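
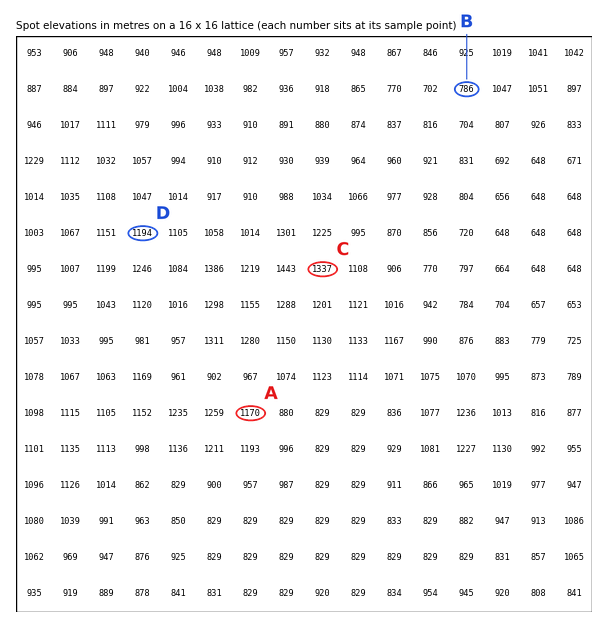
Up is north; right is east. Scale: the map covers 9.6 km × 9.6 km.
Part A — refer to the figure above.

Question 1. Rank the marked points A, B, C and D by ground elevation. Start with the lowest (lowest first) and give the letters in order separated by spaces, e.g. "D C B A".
B A D C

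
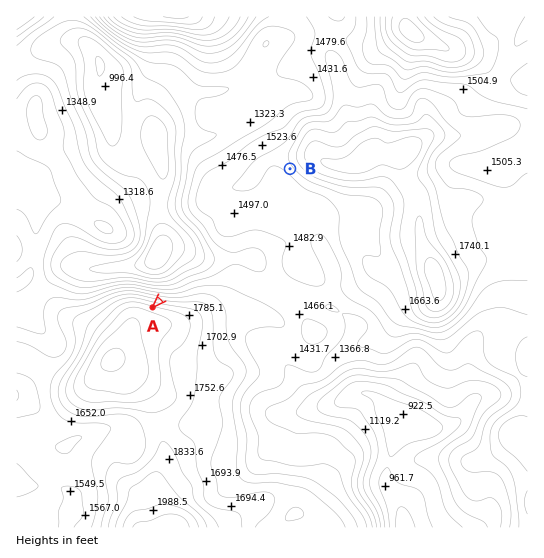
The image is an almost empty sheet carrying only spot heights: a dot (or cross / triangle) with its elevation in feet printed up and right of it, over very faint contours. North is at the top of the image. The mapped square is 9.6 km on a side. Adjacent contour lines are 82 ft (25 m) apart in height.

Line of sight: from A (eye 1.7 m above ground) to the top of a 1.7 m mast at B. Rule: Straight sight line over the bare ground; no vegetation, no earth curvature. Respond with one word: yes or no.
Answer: yes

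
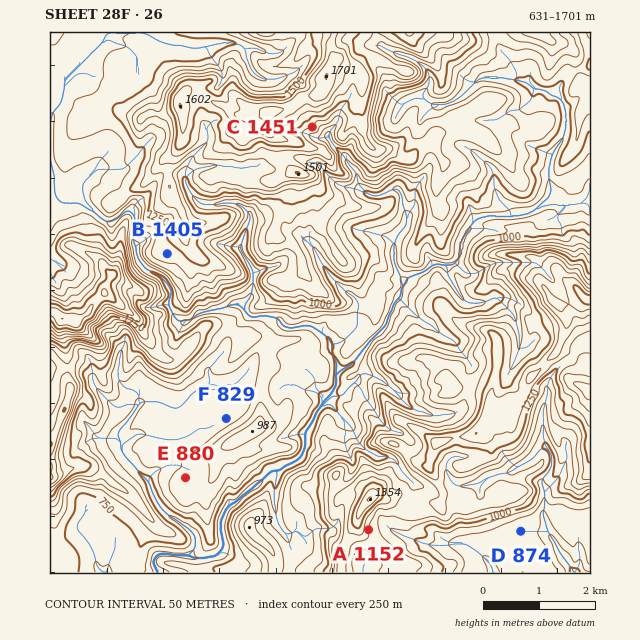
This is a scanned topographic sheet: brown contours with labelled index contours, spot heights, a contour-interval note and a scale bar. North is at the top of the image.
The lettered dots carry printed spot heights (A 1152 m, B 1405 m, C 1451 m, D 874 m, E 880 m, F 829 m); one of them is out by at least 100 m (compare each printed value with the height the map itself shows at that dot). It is B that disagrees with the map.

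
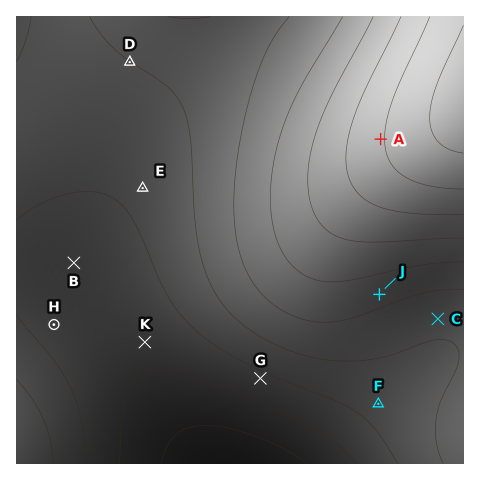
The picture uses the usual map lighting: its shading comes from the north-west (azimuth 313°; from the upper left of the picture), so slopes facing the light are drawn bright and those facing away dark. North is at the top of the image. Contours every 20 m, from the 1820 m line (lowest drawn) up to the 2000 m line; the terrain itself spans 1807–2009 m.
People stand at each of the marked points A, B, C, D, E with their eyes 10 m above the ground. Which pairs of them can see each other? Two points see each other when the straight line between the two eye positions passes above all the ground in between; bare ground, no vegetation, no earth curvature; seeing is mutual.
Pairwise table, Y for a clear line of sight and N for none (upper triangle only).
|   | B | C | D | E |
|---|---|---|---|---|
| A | Y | N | Y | Y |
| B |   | N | Y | Y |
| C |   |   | N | N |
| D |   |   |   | Y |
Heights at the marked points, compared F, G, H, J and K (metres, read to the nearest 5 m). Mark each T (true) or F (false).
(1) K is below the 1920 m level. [T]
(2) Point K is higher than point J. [F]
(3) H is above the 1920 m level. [F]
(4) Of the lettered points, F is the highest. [F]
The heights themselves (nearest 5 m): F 1870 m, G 1855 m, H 1855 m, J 1910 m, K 1845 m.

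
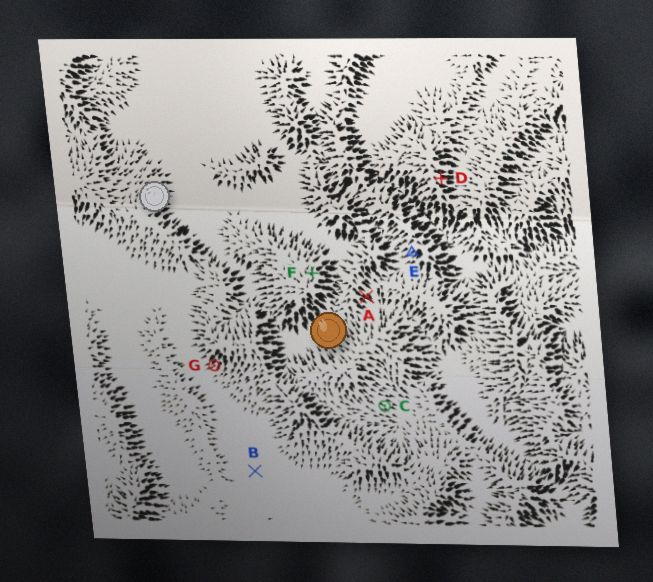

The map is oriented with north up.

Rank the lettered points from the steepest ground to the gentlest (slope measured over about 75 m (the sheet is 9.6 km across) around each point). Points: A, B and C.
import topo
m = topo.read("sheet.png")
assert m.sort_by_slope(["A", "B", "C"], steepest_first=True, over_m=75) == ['A', 'C', 'B']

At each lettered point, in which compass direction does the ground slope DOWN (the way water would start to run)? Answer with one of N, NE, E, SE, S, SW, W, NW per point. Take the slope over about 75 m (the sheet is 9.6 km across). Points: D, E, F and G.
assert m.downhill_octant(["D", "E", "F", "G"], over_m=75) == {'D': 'E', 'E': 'SW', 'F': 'NE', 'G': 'SW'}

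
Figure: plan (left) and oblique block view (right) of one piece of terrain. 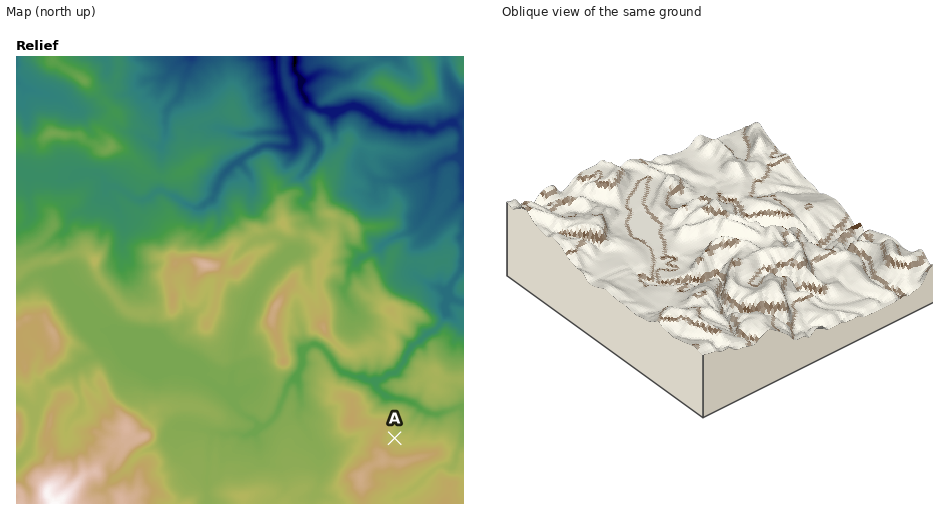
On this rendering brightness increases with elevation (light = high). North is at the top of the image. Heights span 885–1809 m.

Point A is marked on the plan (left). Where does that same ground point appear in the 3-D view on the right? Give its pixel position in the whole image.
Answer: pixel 707 319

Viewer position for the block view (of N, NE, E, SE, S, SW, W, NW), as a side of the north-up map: SE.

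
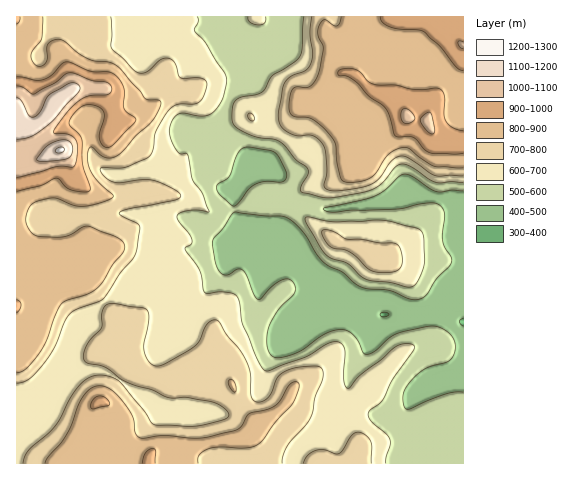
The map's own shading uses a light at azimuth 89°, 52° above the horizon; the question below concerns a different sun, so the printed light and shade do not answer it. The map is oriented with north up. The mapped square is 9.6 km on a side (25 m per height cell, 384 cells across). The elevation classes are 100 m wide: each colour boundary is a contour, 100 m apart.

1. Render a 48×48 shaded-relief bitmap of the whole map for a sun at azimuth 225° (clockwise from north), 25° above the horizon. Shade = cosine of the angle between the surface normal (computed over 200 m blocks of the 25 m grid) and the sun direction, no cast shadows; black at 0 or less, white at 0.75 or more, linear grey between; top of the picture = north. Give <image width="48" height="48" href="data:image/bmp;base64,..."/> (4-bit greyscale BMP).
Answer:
<image width="48" height="48" href="data:image/bmp;base64,Qk32BAAAAAAAAHYAAAAoAAAAMAAAADAAAAABAAQAAAAAAIAEAAATCwAAEwsAABAAAAAAAAAAAAAAABEREQAiIiIAMzMzAERERABVVVUAZmZmAHd3dwCIiIgAmZmZAKqqqgC7u7sAzMzMAN3d3QDu7u4A////AKmYiIiIh4h3iIiZqqmHeJiIiZZWiImZiJmIiZmYh4dmd4iZqqmHeIiHiYZWeImZiJiIiZmIdmVERVZ4mZmHiIiIiXVFZ4mZiIiImamHd2QzM0VmZ5mIiIiIiGQ0V4mZh4iJmrqImENWZndmeal3iIiIh1RFZ4iId4iJmrqqlCR4iJmZq5ZXiHeIdmd3d4h3d4iJmqqYMCaJmaqr22NYmHd3ZoqXZ4h3d5mJmZhiAWmqqqu8yUR5qHd2Z6uWZ4iId6mZmZdBJ6qqqqu7p0SKmGZmZ5mGZ4iIiKmIiZhmm7mImZmZhkRndVVmZ4d2d4mZiIh4iZmry4ZniIiJhTI0QzRmVmZnd4mZmId3iZq7qGZnd4iYdCI0M0VmZVZniImZh4hmeJmZh2Znd4iYUyNFVmZmVEV3d3iIdohlaJmIiHdneImXQzRWd4dlQzV3ZVZlRIh1Z4mZmYdniJmWVEVneIh1REZ3ZVVTNIh2Z5mZmHd3iZmHZUV3eIiHZmeId3ZVZ4d3eKqph3d4iZiHZUaIiJiIiIiZqrqImnd4irqpd4iIiIh2VEaJmIiImaq73tuZmXiJm7qYeIiIiHdlVEaIh2eJq93e/siImoiJmpmHeJmYh3ZUVVZ4dleazv/u7Jd4moiIiIiGeJmYd2VFZ2d4d3i97//suXZ4mYiIiJmHeIiHZlVVd3d4iIrv//65h2ZniIeIiJmHd2ZmZmZVd3d4iJz/7cp2ZmVWeHd3eIdmVVVneIZWeHd4ib/+qYZmZlVWeGZ3d3ZURFaJmGV4iIiZm+/oVVVmVFVWiGZ3d3ZUVWeIdmipeKq7vf1iJEVUNFZmeHd4iZh3d3iIeJunabzMzsYiREQzNWZmd3iZrMuqqqqqqql0WKy7u4aKmIdlZmZmd5qrzdyoiZmZmHUzaJqYiZvd3MuoiHiJmru7zchCNWZlVUNGiZhleazd7duoiJzt3bu7zZIBV2ZUVVR5mId2iqq83duGet/+7ru73WAYuph3d2aZh4iIvMu83Ll1fP/+7om92iCNypmHd3eYd4mb3cvN25hmnv/t3YirpALOqZh2Z3eIeJvN7bvN2nd4rv/cu6qXMAPNmIdlV3eIic3e7bveyXeJve7Kh6mHMAW7l3hlVniZq+3M3bzut3iazdymRHaIU0i7h3dlaKu6rNqL3c3bh4ms3bpzIzSKdXrchVZletypq6d6zcy5iJq92odjNRSJh4vchUVmi8qImXV6zKmZmazdt2ZURRR3Z4m6dEVmiZh3d2aKy4eZmby6dFZUVhNFVlVlMSRmZ3ZmZ3iaqGeamrllRFZVaCNGdRAiABR3dmZVV4mZhmirqYVVVmd3nFVohAEiACaIdnZVaJmYdnq6h2VniIiazneKhCNDIliYdmZWiZiIiJzKdmeJmZqs7piZdEZ1RXmHZmZomYiImb3Zd4iaqrvN3JiHZXmGZ4mHZmeIiIiZmc7ZiZqqq7u8uYd3Z5l2aJmYd3iIiJmZic24iaqru6q7mHZmaJhmeZmYiIiIiaqYicy4mqq8u6qqmQ=="/>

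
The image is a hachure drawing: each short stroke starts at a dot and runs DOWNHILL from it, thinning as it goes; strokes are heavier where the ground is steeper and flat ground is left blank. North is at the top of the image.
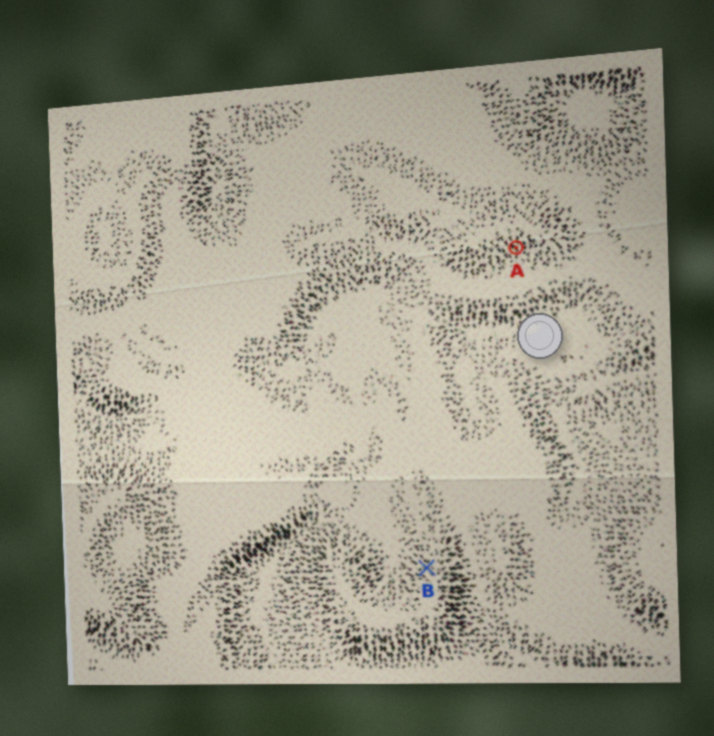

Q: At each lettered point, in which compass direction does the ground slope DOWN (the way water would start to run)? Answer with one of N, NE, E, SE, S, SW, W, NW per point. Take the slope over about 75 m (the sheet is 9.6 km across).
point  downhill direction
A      S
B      NW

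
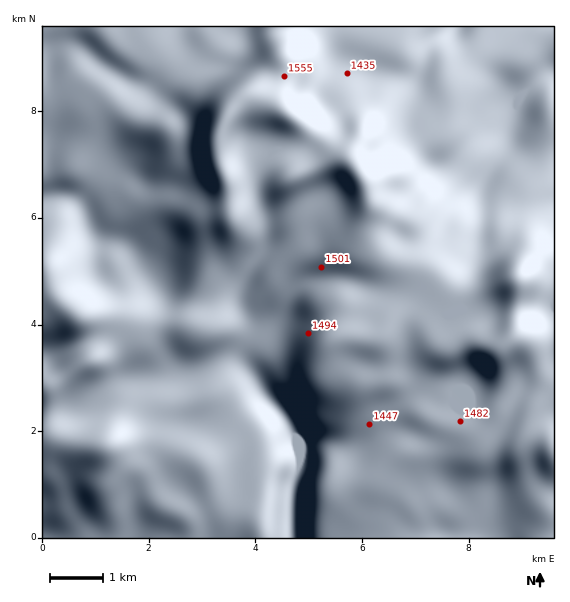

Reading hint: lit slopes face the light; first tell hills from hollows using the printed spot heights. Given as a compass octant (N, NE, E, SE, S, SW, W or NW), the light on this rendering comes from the NE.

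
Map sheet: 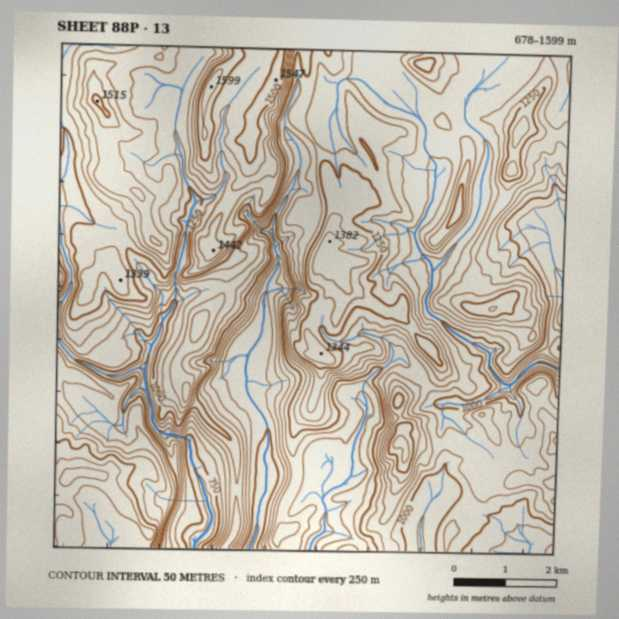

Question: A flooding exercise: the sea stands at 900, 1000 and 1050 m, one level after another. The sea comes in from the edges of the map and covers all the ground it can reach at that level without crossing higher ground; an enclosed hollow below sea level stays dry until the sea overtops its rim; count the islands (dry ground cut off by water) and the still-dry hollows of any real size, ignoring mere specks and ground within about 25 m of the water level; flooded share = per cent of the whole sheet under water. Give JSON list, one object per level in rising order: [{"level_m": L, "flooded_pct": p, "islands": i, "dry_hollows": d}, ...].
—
[{"level_m": 900, "flooded_pct": 11, "islands": 0, "dry_hollows": 0}, {"level_m": 1000, "flooded_pct": 23, "islands": 0, "dry_hollows": 0}, {"level_m": 1050, "flooded_pct": 30, "islands": 0, "dry_hollows": 0}]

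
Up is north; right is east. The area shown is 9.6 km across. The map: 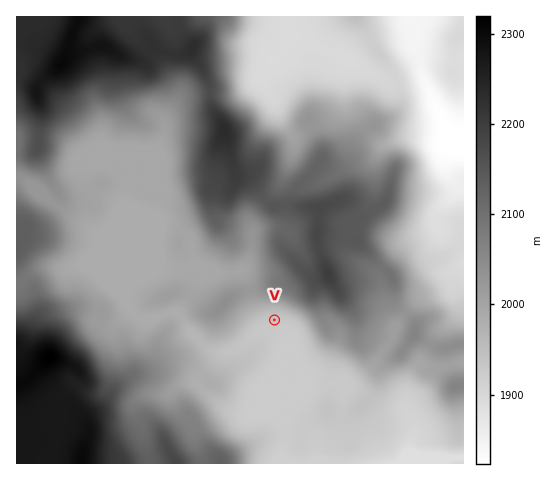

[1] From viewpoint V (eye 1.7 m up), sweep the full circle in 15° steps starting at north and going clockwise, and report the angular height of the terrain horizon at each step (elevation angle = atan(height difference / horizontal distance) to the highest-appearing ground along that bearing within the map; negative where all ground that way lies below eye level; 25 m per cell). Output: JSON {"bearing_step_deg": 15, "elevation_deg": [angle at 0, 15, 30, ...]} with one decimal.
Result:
{"bearing_step_deg": 15, "elevation_deg": [12.0, 12.5, 12.6, 12.7, 12.5, 9.6, 7.2, 5.5, 1.9, 0.2, 0.1, -0.1, -0.1, 2.6, 3.2, 3.7, 4.4, 4.5, 4.3, 5.5, 5.9, 6.7, 8.2, 10.2]}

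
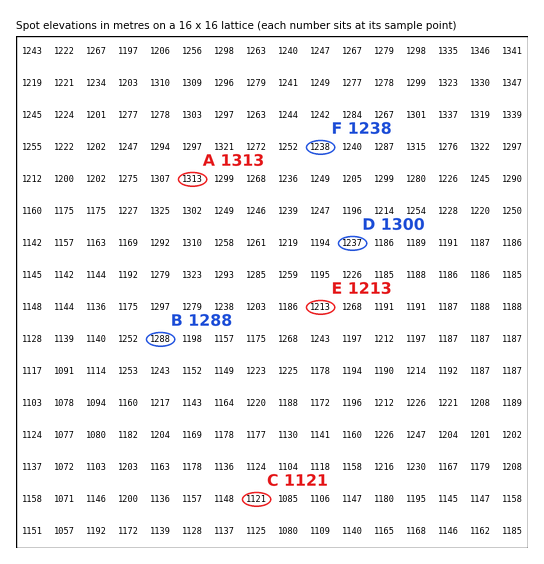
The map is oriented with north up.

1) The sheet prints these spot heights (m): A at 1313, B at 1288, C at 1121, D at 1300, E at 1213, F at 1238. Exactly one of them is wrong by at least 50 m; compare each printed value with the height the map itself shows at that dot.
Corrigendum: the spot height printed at D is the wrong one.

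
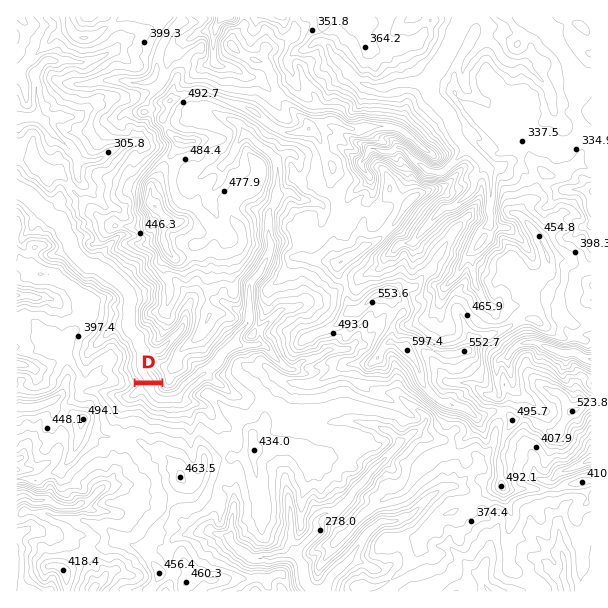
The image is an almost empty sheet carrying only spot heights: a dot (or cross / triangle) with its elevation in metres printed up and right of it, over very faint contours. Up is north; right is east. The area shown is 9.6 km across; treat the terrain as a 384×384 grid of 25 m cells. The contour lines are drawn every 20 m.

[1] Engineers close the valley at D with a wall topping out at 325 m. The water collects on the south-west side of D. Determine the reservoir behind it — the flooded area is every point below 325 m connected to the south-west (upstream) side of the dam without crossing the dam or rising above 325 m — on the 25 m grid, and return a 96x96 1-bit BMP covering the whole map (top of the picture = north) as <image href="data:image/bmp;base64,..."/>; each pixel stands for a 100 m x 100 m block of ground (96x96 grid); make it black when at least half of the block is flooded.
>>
<image width="96" height="96" href="data:image/bmp;base64,Qk2+BAAAAAAAAD4AAAAoAAAAYAAAAGAAAAABAAEAAAAAAIAEAAATCwAAEwsAAAIAAAAAAAAA////AAAAAAAAAAAAAAAAAAAAAAAAAAAAAAAAAAAAAAAAAAAAAAAAAAAAAAAAAAAAAAAAAAAAAAAAAAAAAAAAAAAAAAAAAAAAAAAAAAAAAAAAAAAAAAAAAAAAAAAAAAAAAAAAAAAAAAAAAAAAAAAAAAAAAAAAAAAAAAAAAAAAAAAAAAAAAAAAAAAAAAAAAAAAAAAAAAAAAAAAAAAAAAAAAAAAAAAAAAAAAAAAAAAAAAAAAAAAAAAAAAAAAAAAAAAAAAAAAAAAAAAAAAAAAAAAAAAAAAAAAAAAAAAAAAAAAAAAAAAAAAAAAAAAAAAAAAAAAAAAAAAAAAAAAAAAAAAAAAAAAAAAAAAAAAAAAAAAAAAAAAAAAAAAAAAAAAAAAAAAAAAAAAAAAAAAAAAAAAAAAAAAAAAAAAAAAAAAAAAAAAAAAAAAAAAAAAAAAAAAAAAAAAAAAAAAAAAAAAAAAAAAAAAAAAAAAAAAAAAAAAAAAAAAAAP4AAAAAAAAAAAAABf+AAAAAAAAAAAAAH/8AAAAAAAAAAAAAB/8AAAAAAAAAAAAAA8eYAAAAAAAAAAAAAAPwAAAAAAAAAAAAAAHwAAAAAAAAAAAAAAD4AAAAAAAAAAAAAAA4AAAAAAAAAAAAAAAcAAAAAAAAAAAAAAAfgAAAAAAAAAAAAAAP4AAAAAAAAAAAAAAHAAAAAAAAAAAAAAADgAAAAAAAAAAAAAABgAAAAAAAAAAAAAAAwAAAAAAAAAAAAAAAwAAAAAAAAAAAAAAAwAAAAAAAAAAAAAAAwAAAAAAAAAAAAAAAgAAAAAAAAAAAAAAAgAAAAAAAAAAAAAAAAAAAAAAAAAAAAAAAAAAAAAAAAAAAAAAAAAAAAAAAAAAAAAAAAAAAAAAAAAAAAAAAAAAAAAAAAAAAAAAAAAAAAAAAAAAAAAAAAAAAAAAAAAAAAAAAAAAAAAAAAAAAAAAAAAAAAAAAAAAAAAAAAAAAAAAAAAAAAAAAAAAAAAAAAAAAAAAAAAAAAAAAAAAAAAAAAAAAAAAAAAAAAAAAAAAAAAAAAAAAAAAAAAAAAAAAAAAAAAAAAAAAAAAAAAAAAAAAAAAAAAAAAAAAAAAAAAAAAAAAAAAAAAAAAAAAAAAAAAAAAAAAAAAAAAAAAAAAAAAAAAAAAAAAAAAAAAAAAAAAAAAAAAAAAAAAAAAAAAAAAAAAAAAAAAAAAAAAAAAAAAAAAAAAAAAAAAAAAAAAAAAAAAAAAAAAAAAAAAAAAAAAAAAAAAAAAAAAAAAAAAAAAAAAAAAAAAAAAAAAAAAAAAAAAAAAAAAAAAAAAAAAAAAAAAAAAAAAAAAAAAAAAAAAAAAAAAAAAAAAAAAAAAAAAAAAAAAAAAAAAAAAAAAAAAAAAAAAAAAAAAAAAAAAAAAAAAAAAAAAAAAAAAAAAAAAAAAAAAAAAAAAAAAAAAAAAAAAAAAAAAAAAAAAAAAAAAAAAAAAAAAAAAAAAAAAAAAAAAAAAAAAAAAAAAAAAAAAAAAAAAAAAAAAAAAAAAAAAAAAAAAAAAAAAAAAAA="/>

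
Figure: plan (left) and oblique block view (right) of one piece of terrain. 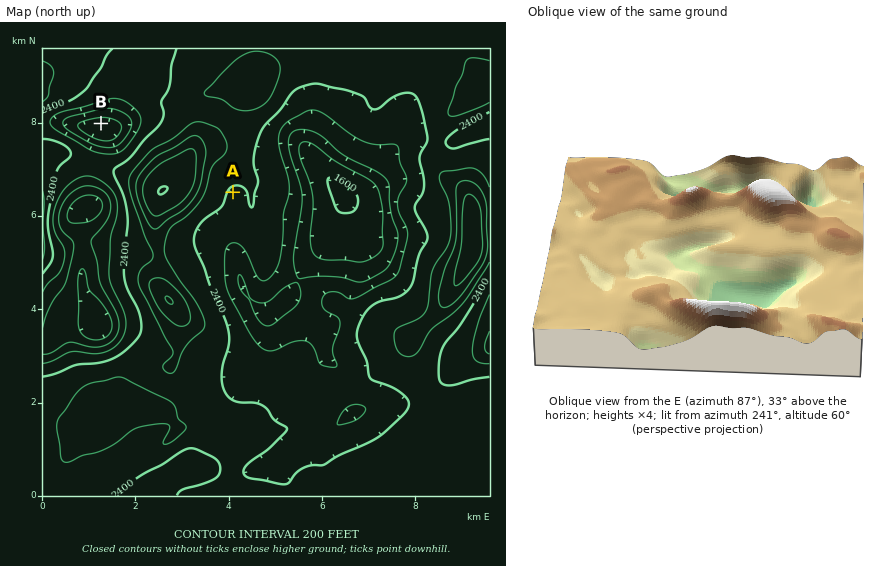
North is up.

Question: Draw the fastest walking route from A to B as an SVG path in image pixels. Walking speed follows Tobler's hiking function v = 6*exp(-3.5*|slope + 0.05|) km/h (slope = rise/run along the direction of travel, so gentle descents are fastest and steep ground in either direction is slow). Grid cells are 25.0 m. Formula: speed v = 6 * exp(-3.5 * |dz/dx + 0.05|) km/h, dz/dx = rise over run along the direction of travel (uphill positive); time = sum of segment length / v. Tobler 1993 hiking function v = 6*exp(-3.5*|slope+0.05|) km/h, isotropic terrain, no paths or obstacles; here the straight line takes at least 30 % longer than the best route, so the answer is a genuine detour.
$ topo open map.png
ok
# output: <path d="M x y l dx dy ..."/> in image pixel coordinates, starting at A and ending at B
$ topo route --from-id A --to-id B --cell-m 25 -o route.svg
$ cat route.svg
<path d="M233 192l-12-23 0-12-14-28-5-5-7-3-51 0-9-5-20 0-14 7"/>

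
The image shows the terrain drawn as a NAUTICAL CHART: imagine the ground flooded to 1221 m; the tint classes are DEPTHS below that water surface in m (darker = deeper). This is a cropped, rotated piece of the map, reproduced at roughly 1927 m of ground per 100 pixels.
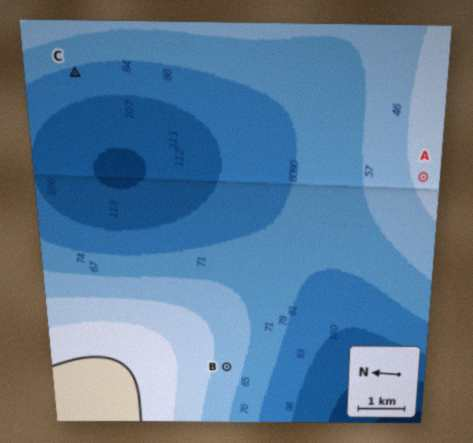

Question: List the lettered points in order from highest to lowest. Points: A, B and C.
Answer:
A B C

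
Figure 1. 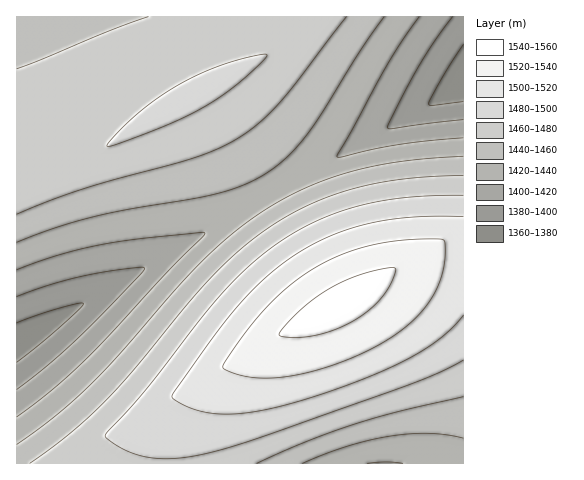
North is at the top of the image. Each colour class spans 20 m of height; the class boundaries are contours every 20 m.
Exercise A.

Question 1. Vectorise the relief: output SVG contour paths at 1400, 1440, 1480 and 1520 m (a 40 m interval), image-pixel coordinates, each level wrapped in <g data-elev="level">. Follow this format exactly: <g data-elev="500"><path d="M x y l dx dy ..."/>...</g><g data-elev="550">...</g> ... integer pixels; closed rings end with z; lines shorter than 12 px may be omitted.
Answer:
<g data-elev="1400"><path d="M17 297l33-12 34-9 45-8 12-1 4 2-30 32-39 39-29 26-30 24"/><path d="M463 120l-71 9-5-2 32-61 16-26 18-23"/></g><g data-elev="1440"><path d="M302 463l45-17 43-10 40-3 33 5"/><path d="M17 242l39-15 39-11 126-23 23-8 20-10 22-17 21-24 16-23 38-62 23-32"/><path d="M463 156l-60 5-50 10-46 16-43 24-32 23-31 29-27 28-58 67-32 33-32 28-35 26"/></g><g data-elev="1480"><path d="M463 195l-56 2-45 8-42 14-39 22-30 23-29 29-74 95-41 44-2 5 19 12 23 8 26 2 29-5 53-15 143-50 39-15 26-14"/><path d="M107 146l11-2 40-15 45-21 35-25 21-19 8-9-2-1-9 2-31 8-23 9-23 12-21 13-20 15-21 20z"/></g><g data-elev="1520"><path d="M250 377l15 1 18-1 38-8 41-16 34-19 23-20 16-23 9-25 1-15-1-10-6-2-28 1-41 6-35 12-32 18-20 16-20 20-19 24-19 28-1 4 3 2z"/></g>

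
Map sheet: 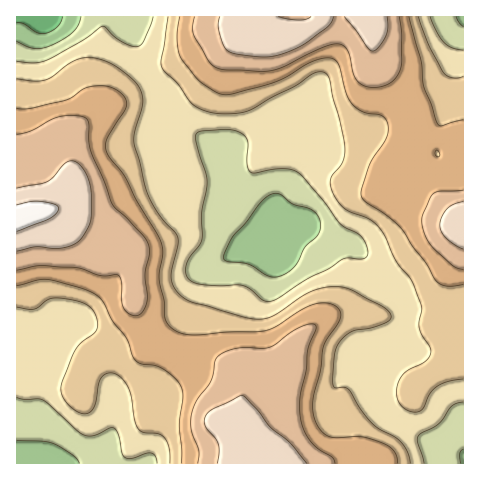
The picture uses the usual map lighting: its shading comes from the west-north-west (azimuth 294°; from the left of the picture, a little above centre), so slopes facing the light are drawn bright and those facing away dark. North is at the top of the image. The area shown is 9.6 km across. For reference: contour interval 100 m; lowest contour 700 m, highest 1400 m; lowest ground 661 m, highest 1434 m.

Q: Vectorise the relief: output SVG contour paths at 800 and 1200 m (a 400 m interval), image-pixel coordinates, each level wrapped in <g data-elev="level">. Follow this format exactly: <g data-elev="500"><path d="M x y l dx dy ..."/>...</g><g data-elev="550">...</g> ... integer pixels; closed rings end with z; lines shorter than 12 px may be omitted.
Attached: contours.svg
<g data-elev="800"><path d="M461 463l-1-10 3-4"/><path d="M17 440l25 1 11 2 20 12 6 8"/><path d="M271 277l-21-12-22-3-4-2-1-3 9-20 14-15 13-18 10-8 8-3 5 2 11 9 15 4 6 3 5 7 2 9-3 8-13 12-11 20-12 9z"/><path d="M463 27l-4-5-3-5"/><path d="M81 17l-3 8-5 7-11 8-13 6-15 2-17-7"/></g><g data-elev="1200"><path d="M335 463l-2-5-15-10-8-8-6-10-4-12 0-20 6-28 1-19 9-23-1-3-3-1-17 5-25 18-34 1-12 4-7 5-2 5-4 19-15 20-5 15 0 15 8 21-1 11"/><path d="M17 270l18-4 10 0 33 2 24 8 15-1 2 1 2 4 1 22 4 10 7 3 6 0 5-5 3-8 0-8-2-20 4-21-1-9-5-9-31-32-8-23-13-29-2-11 0-16-2-5-3-2-7-1-17 1-10 3-18 11-15 3"/><path d="M463 190l-23 1-6 2-4 6-7 15-1 7 3 14 7 11 21 20 10 3"/><path d="M194 17l-1 11 1 8 15 26 8 6 8 2 34 1 13-1 13-4 37-18 17-4 5 2 4 5 5 22 4 8 7 5 10 1 9-1 7-3 6-5 4-8 2-8 0-26-3-19"/></g>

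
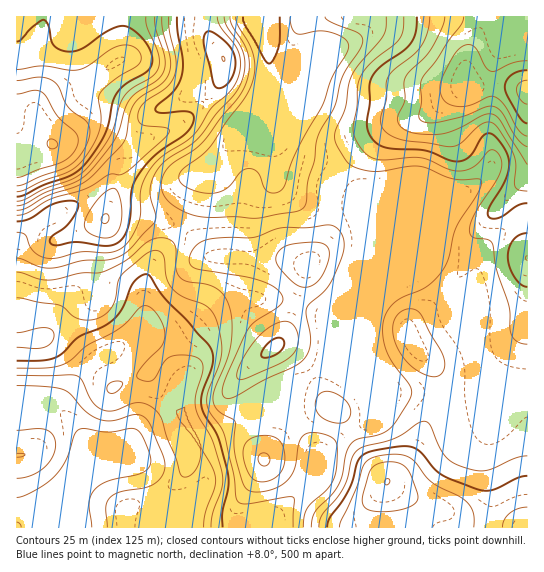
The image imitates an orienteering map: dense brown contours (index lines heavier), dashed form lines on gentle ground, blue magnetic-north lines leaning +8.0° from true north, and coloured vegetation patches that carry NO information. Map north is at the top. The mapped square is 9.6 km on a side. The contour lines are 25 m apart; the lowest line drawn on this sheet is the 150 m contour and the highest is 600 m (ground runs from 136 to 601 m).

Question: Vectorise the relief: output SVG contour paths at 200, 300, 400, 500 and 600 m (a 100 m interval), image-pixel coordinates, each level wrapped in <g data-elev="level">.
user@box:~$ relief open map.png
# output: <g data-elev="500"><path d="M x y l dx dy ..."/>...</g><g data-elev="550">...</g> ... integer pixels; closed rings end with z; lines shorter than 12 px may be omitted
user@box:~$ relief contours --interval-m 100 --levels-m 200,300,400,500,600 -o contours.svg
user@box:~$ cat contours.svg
<g data-elev="200"><path d="M17 457l5 0 3-3-8-1"/><path d="M17 375l60 1 5 4 11 22 5 5 7 4 10-1 22-7 6 0 7 3 7 5 4 7 19 55 2 3 3 1 5-1 6-6 3-8 2-9-3-10-17-21-4-8 0-4 8-3 2 12 12 22 2 8 10 16 4 12 0 10-9 24-2 16"/></g><g data-elev="300"><path d="M17 272l21 7 9 1 11-1 23-6 20 0 24-12 26-21 12-2 10 4 3 5 0 20 3 10 7 4 20 3 11 5 8 8 5 10 2 18-1 21-5 16-12 28-1 11 5 10 15 8 2 3-1 20 1 12 7 27 4 7 7 4 12-1 12-3 9-6 8-12 5-28 3-5 4-3 7-2 10 2 8 3 5 5 1 7 0 13-3 16-7 11-20 19-3 9-1 10"/><path d="M325 17l1 2 5 3 27 11 4 4 1 5-3 8-17 25-8 31-17 31-4 24-6 21-1 19-2 5-3 3-5 2-39 7-57-1-16-5-15-9-7-10-2-11 3-8 6-8 24-16 11-10 16-22 17-20 8-13 3-15-1-15-4-12-12-18-2-8"/></g><g data-elev="400"><path d="M474 527l-1-14-7-12-35-19-21-24-7-3-9-1-20 3-9 6-8 24-16 34-2 6"/><path d="M527 507l-9 2-8 4-6 6-2 8"/><path d="M104 238l6-1 5-3 6-11 1-10-1-12-3-9-4-4-7 3-8 7-10 13-4 11 0 5 4 6 8 4z"/><path d="M17 215l10-2 26-15 34-10 22-13 10 0 6-2 43-39 1-4-2-2-25-3-3-3-1-5 1-7 3-5 25-18 5-6 3-7 1-15-6-26-1-16"/><path d="M223 61l2 0-2-5-1 1z"/><path d="M430 17l-3 16-6 13-8 9-19 15-6 8-2 7 0 14-5 19 1 9 7 7 12 6 50 7 10-4 21-19 5-2 6 1 6 7 15 25 2 10-2 17 1 5 4 3 8 1"/></g><g data-elev="500"><path d="M17 197l6-2 20-10 26-9 14-10 13-16 9-16 4-11 4-21 3-8 10-10 21-13 4-5 1-7-2-9-7-11-9-8-9-5-7 1-9 3-28 19-14 3-8-3-6-4-4-19-3-5-3-1-10 7-13 14-3 1"/><path d="M527 70l-9 2-7 3-5 6-1 6 2 8 11 20 5 7 4 1"/></g><g data-elev="600"><path d="M51 149l4-1 3-3-2-4-5-2-2 1-2 3 2 4z"/></g>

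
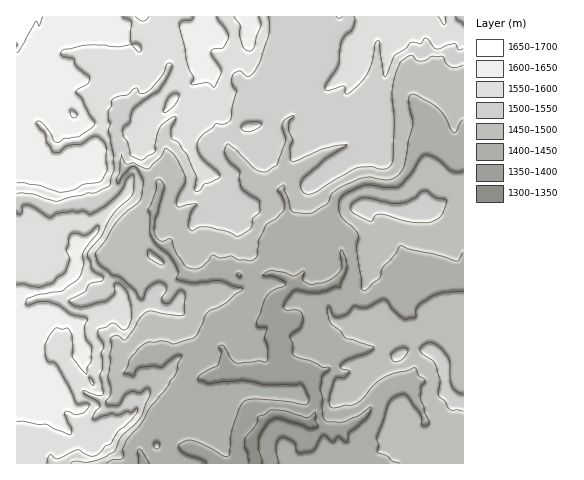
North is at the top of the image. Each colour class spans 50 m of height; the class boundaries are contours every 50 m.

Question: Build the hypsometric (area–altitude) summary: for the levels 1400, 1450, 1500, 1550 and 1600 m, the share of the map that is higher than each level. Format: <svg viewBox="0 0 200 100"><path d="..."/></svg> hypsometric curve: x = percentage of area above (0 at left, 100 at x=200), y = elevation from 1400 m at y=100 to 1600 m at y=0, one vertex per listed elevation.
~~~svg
<svg viewBox="0 0 200 100"><path d="M188 100l-41-25-48-25-38-25-36-25"/></svg>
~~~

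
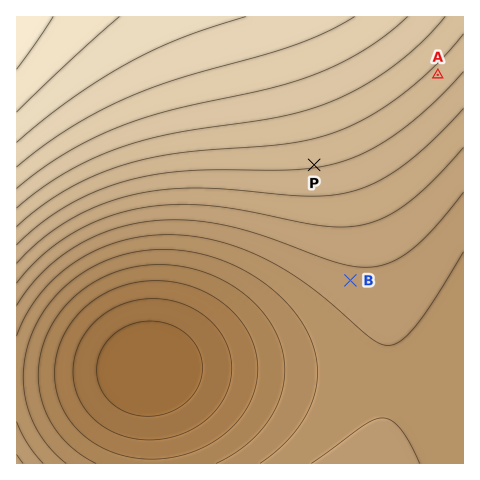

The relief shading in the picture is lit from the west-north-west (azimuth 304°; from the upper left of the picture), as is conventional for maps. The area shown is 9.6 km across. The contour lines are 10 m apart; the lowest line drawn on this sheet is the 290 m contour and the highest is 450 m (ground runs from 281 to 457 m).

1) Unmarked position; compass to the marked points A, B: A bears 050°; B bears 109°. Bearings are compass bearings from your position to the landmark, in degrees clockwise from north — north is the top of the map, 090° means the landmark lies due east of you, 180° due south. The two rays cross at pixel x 239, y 242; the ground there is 345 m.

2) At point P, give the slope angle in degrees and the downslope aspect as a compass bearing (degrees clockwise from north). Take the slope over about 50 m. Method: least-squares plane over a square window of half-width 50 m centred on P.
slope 1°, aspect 171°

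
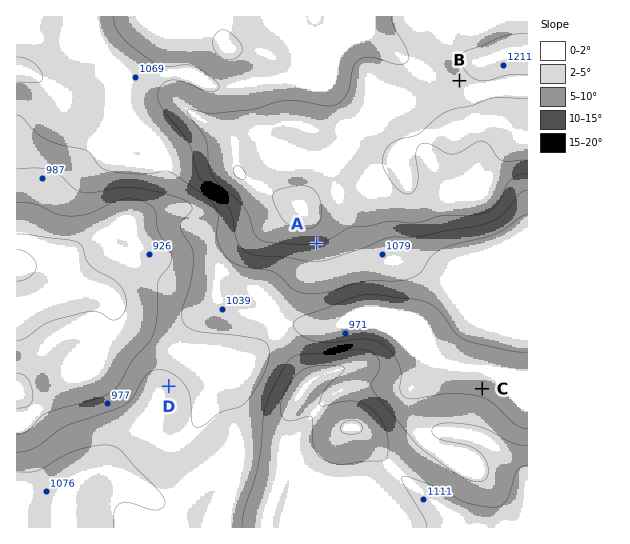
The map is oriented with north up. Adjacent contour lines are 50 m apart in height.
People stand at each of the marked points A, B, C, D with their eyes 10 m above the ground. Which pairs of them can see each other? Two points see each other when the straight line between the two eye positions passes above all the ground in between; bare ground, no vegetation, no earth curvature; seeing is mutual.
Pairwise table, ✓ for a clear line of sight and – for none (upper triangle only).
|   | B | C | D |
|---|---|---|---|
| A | – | ✓ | ✓ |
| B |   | – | – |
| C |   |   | – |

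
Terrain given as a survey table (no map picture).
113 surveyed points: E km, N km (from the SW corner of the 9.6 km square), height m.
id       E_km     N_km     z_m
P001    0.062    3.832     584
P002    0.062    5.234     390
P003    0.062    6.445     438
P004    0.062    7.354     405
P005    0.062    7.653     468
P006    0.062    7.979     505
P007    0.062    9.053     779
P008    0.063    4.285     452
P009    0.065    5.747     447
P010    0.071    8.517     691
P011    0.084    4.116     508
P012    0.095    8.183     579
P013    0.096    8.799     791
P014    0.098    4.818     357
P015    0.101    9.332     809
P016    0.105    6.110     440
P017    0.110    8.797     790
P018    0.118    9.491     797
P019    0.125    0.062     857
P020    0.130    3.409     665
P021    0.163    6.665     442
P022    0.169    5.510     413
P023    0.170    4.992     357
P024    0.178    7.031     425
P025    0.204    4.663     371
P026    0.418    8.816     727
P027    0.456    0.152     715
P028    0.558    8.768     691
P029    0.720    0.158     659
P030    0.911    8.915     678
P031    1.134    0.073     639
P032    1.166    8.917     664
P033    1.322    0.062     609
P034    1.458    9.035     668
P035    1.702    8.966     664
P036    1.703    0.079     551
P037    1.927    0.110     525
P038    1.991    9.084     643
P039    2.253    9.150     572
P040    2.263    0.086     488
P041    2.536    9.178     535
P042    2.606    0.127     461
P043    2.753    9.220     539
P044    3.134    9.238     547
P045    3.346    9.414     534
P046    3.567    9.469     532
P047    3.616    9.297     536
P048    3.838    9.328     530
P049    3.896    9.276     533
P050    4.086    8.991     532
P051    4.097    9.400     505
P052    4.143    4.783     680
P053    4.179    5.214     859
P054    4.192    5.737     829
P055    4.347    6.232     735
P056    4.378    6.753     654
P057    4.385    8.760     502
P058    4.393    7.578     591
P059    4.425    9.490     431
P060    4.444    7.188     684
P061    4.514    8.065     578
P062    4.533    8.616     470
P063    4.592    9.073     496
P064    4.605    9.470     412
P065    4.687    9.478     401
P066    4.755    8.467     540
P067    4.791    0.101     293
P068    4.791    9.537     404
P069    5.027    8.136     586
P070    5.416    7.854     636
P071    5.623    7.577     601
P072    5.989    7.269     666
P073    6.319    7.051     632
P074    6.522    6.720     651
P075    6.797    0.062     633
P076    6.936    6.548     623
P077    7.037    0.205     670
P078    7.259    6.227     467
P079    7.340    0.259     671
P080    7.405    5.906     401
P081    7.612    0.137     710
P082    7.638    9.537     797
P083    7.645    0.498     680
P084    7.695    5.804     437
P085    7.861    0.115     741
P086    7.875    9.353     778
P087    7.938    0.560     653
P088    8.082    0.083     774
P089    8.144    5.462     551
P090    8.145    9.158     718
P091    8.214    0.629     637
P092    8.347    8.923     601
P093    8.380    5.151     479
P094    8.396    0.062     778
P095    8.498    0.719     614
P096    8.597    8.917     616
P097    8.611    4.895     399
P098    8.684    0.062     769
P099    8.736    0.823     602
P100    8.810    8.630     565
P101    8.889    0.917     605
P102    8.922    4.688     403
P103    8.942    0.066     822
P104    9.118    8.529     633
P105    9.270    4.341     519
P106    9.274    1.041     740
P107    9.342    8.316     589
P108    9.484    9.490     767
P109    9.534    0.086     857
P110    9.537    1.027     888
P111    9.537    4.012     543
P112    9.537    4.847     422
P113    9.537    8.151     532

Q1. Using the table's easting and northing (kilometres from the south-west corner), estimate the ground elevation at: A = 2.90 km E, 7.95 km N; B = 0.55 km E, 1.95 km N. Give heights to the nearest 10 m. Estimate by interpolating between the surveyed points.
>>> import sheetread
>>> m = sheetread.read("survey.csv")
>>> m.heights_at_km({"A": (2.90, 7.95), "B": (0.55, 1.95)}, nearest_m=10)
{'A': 600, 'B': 750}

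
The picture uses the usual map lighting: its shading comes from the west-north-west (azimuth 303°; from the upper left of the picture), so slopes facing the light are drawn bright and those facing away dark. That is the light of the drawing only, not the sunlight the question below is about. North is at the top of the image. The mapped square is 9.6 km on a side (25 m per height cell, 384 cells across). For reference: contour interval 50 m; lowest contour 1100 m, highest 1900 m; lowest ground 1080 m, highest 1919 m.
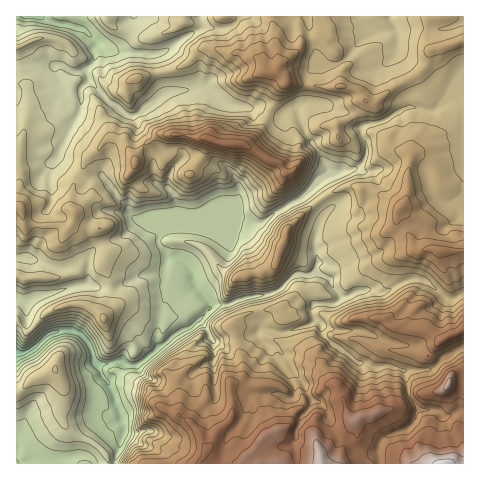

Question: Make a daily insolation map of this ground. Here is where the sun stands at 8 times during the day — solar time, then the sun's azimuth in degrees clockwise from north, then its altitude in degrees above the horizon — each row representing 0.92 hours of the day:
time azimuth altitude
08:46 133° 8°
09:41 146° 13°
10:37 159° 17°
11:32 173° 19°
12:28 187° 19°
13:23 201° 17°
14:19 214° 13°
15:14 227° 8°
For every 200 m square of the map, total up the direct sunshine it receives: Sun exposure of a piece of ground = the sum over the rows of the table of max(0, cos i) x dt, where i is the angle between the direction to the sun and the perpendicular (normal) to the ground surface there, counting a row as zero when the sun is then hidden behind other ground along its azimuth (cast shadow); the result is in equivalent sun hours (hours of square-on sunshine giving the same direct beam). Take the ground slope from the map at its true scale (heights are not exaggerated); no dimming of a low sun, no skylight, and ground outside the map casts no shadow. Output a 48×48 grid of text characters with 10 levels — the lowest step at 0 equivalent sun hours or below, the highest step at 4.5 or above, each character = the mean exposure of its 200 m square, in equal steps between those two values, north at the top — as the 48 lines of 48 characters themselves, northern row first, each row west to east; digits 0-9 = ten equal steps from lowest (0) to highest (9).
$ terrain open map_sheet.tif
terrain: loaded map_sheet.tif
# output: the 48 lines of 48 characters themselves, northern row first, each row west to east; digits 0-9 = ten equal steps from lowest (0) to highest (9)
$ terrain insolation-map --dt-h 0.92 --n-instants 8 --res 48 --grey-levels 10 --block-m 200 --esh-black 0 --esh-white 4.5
000002446543222333314663123223233333344334445554
000000035864222247520010101222223333334434333320
024430012566545774000000000121133333322233321002
565665211233344321234311111210344423223333333468
555566531000000000367766432214543552233332345666
333334640000000014667776432233433213333221135554
333332124121224666656542367642211111011111355444
433333412434664432211257998777654343000025544444
333333330375453110000003556799778997410365444443
333333332037531000000000022464333345664555555333
333333333200200000000000000332221113689841112233
233333222100000000000000000112222225753012222233
233333212220002322100000000001135432232122222334
344432222442015899998522110000023465334322223333
333432324554025445679999951000015898634543233333
333322346644335454235699997310154666635654443333
333211355543675652135538989843674320012222334333
232222332466866877777876877679852000000123333333
100122322258842258999886665699710035321122334444
011111124327799968976444445883001565544311223444
334322135555788765554333456510025433443324321123
531034541002443333333333355100254333333345421122
644433442343123333333322211102643333332254344300
676545557862012310011221111134543444444554210000
886556775321212466530011001246444444555644210000
556777653344433345564000001256424444455335666655
112465444445554322445200001367543444345678987666
000013456544444333345510135786432443455666677655
889876435543123333344537999940000133322110003766
765310000121232333224479743100332022000000000365
331000100012333333311230000012144200000001001000
121379973024433322220000023333321000000012230000
215999996455443221000001355444523324655322211000
538521368754432210000554443453000145578754331002
872000036754431200000253223211110243212577764269
610000114766321000000012111343211015554222335874
000013434876520000002001111123331000356776544300
000233321200100011230000010012432000002235553001
113542221342001522310110100001342000000000000013
257654222143210032222233423310033320000000000144
677555332225420011222243344352026432000001345785
765555433314553101113132221100001443001012289866
654445432312325742011123222100200242123555410452
545543222221269977311034220001112134456666211012
444555311111222466621242211344221134556641012122
445567641011001023442432124453232124544100011111
444566666210000122234432134322343223443321210000
444444324521010011124322333223333222332343221011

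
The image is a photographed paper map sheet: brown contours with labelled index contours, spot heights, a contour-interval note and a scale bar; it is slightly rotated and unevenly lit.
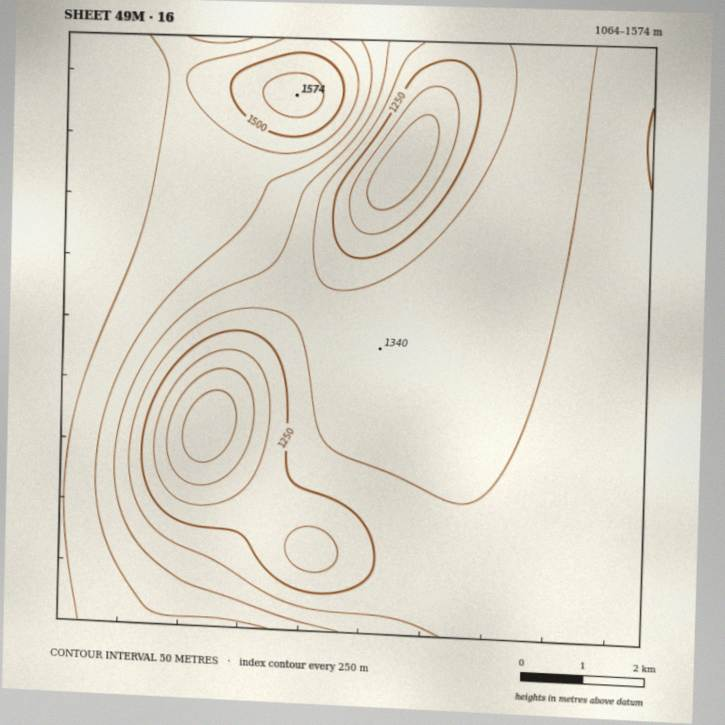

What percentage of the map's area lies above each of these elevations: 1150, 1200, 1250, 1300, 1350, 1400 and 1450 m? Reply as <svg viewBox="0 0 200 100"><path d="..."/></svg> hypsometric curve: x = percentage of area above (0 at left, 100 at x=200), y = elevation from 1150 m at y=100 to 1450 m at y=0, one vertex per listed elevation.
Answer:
<svg viewBox="0 0 200 100"><path d="M193 100l-8-17-14-16-64-17-49-17-12-16-21-17"/></svg>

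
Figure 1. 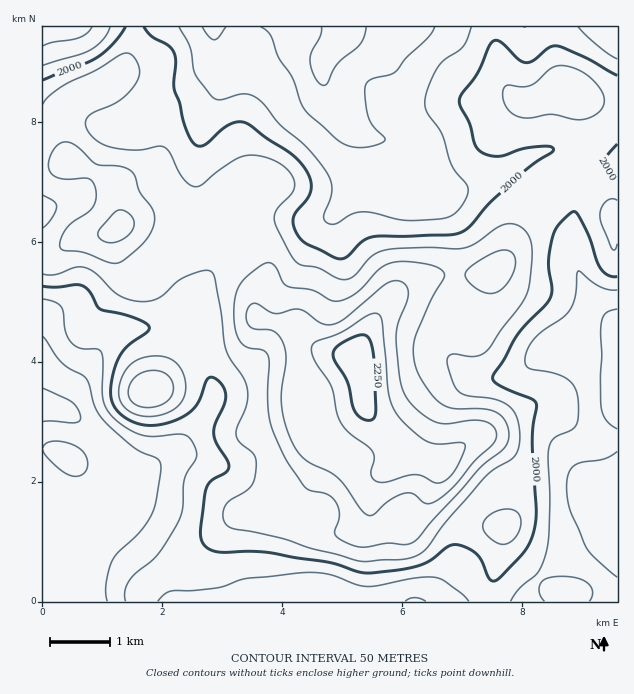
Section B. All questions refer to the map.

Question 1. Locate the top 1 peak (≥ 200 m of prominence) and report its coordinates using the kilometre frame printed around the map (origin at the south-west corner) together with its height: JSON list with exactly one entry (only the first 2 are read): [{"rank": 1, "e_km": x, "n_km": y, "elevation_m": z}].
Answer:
[{"rank": 1, "e_km": 5.21, "n_km": 4.06, "elevation_m": 2289}]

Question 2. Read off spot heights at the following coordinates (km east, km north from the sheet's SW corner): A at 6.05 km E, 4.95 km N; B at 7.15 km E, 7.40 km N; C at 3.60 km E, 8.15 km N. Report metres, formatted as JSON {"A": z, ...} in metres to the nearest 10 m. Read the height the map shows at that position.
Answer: {"A": 2150, "B": 1990, "C": 1970}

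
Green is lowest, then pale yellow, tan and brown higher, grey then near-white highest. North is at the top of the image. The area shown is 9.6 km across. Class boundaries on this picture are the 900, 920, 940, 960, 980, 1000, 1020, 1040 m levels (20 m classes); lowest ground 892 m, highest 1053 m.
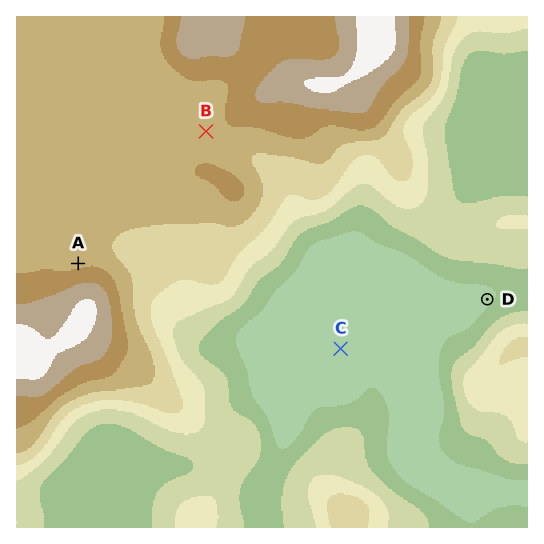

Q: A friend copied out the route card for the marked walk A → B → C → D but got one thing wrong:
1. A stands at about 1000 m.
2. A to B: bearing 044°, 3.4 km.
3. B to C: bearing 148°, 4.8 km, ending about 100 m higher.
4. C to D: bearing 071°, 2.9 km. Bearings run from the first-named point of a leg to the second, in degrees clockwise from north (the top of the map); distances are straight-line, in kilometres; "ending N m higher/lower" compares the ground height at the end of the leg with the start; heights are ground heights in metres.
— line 3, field sense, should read lower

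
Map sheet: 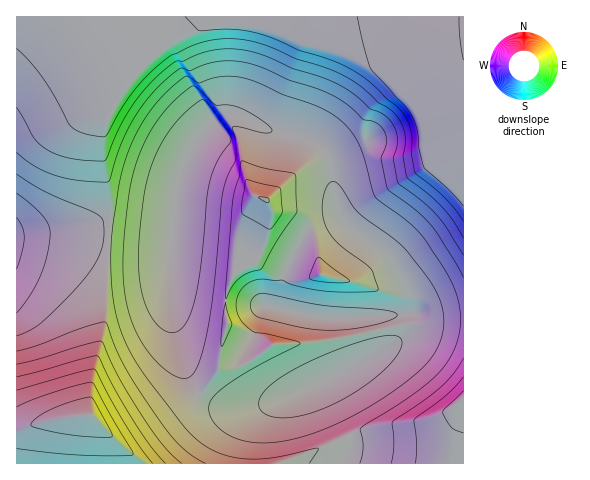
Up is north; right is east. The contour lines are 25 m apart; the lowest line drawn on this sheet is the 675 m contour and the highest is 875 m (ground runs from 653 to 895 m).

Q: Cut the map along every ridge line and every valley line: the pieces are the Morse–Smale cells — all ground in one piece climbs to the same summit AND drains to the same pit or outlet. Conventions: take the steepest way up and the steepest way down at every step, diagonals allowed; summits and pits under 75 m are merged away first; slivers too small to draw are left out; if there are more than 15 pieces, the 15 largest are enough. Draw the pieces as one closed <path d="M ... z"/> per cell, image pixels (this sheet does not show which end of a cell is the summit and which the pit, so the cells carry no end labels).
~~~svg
<path d="M236 116l-9 0-16 8-11 12-11 17-12 33-5 49-3 6-38-1-61-6-54 2 1 228 325 0 3-4 5-11 0-11-27-55 46-24 19-15 2-11-4-14-5-3 24-2 3-5 0-15-20-35-33-25-12-12-7-16-5-38-6-15-16-12-37-9z"/><path d="M463 16l-446 0-1 219 54-1 61 6 38 1 3-6 5-49 12-33 11-17 11-12 16-8 9 0 36 16 37 9 16 12 6 15 2 25 5 20 5 9 12 12 26 18 11 12 16 30 0 15-4 6 13 0 9 5 37-1z"/><path d="M412 314l-30 2 4 3 4 14-2 11-19 15-46 24 27 55 0 11-7 15 121-1 0-143-38 0z"/>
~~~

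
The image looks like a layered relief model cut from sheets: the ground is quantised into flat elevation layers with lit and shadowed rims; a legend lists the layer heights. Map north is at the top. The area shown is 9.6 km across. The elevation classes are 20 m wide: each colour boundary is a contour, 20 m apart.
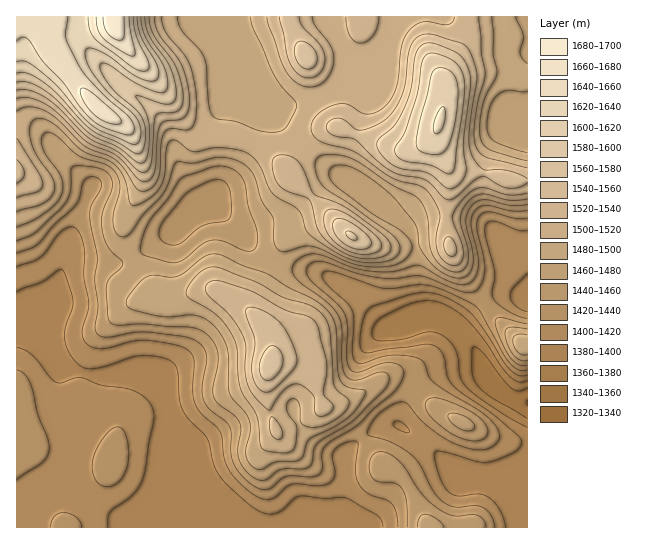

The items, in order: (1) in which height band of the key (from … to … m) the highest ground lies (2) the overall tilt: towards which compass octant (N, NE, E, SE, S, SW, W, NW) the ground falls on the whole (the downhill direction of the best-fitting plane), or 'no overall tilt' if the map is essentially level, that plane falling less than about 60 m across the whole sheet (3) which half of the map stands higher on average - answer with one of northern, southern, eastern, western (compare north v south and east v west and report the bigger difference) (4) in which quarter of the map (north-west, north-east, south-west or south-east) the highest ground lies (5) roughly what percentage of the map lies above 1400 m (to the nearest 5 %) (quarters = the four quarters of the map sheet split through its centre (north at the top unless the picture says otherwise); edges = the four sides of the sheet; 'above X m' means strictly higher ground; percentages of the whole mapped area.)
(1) Between 1680 and 1700 m: that is the band holding the highest ground.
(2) On the whole the ground falls towards the south.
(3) Taken as a whole, the northern half is higher than the southern.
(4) Look to the north-west quarter for the highest ground.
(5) Roughly 85 % of the ground is higher than 1400 m.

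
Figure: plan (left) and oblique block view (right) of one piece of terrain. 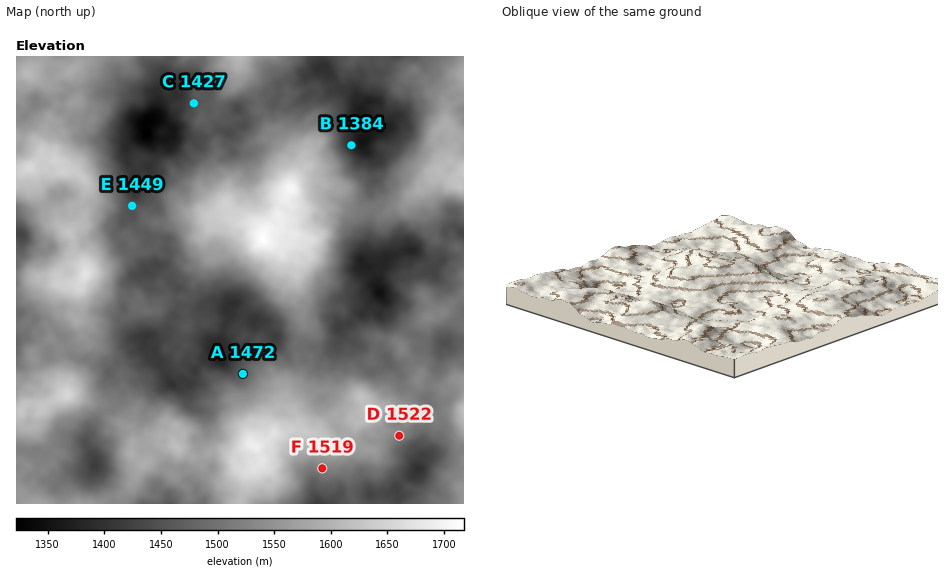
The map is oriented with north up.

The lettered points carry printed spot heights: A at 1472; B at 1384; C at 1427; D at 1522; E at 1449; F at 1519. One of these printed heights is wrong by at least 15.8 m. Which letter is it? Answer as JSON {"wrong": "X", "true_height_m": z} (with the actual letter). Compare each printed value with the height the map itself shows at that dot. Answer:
{"wrong": "C", "true_height_m": 1447}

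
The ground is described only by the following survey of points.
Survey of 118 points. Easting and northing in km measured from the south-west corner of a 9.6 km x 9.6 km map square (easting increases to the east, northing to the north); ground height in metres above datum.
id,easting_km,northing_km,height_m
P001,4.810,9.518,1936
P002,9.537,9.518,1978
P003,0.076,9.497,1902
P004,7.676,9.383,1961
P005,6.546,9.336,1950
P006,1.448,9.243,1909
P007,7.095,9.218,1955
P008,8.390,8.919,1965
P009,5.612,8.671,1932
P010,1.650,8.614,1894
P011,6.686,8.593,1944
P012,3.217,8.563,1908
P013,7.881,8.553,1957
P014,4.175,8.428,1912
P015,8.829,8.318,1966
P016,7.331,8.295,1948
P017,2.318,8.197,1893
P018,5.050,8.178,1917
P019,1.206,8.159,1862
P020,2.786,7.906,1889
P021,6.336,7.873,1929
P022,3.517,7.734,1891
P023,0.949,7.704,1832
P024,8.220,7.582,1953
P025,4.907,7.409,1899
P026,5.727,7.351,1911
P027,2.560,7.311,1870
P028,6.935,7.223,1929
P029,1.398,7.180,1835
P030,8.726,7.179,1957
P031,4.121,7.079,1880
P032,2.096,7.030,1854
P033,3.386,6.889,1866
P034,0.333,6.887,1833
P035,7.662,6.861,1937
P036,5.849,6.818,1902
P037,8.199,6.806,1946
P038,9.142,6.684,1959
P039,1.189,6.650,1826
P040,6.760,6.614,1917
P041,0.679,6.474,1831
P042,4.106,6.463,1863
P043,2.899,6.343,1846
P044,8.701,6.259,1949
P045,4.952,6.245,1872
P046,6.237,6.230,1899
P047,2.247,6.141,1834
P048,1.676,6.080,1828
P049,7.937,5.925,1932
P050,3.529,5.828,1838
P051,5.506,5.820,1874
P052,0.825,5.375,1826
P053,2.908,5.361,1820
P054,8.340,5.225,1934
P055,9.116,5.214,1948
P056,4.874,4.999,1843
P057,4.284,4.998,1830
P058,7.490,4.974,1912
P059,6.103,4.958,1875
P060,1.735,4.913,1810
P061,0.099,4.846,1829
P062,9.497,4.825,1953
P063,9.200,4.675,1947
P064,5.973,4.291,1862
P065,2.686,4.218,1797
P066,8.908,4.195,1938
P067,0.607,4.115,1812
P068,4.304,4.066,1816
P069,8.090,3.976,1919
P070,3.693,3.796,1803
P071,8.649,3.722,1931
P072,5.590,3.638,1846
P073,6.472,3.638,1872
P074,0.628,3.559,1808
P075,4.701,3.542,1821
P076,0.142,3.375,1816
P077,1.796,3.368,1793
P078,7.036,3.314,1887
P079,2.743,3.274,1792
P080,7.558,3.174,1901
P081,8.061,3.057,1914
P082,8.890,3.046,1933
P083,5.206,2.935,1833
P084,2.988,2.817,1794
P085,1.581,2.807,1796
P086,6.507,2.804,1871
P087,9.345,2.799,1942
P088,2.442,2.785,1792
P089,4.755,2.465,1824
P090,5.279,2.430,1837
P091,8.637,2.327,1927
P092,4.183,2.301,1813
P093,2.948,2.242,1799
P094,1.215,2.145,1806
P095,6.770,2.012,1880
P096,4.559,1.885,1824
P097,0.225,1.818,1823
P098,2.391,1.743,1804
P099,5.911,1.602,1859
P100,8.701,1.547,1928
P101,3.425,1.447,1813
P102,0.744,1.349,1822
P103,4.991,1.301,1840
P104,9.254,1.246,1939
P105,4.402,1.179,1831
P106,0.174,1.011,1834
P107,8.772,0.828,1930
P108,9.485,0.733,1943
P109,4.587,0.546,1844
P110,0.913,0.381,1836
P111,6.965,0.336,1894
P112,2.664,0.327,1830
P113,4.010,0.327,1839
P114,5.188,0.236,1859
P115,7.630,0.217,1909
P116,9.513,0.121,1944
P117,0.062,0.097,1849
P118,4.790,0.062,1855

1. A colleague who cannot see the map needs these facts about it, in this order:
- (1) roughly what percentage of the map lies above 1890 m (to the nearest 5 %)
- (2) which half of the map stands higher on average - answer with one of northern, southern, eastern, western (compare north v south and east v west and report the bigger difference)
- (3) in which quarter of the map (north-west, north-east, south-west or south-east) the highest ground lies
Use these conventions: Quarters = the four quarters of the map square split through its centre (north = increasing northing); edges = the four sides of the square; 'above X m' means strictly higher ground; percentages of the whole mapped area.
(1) Roughly 45 % of the ground is higher than 1890 m.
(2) Taken as a whole, the eastern half is higher than the western.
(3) The highest point lies in the north-east quarter of the map.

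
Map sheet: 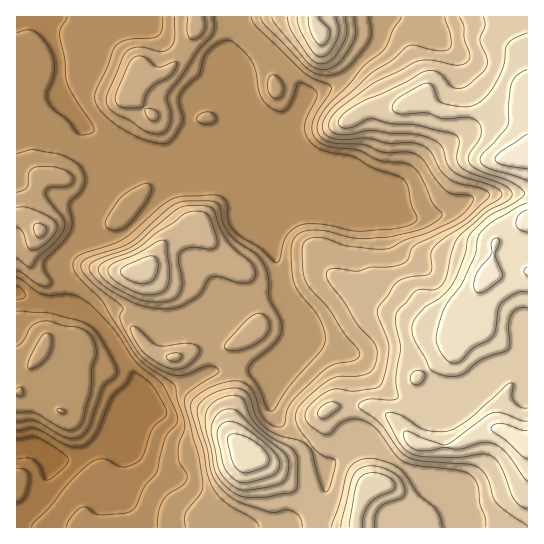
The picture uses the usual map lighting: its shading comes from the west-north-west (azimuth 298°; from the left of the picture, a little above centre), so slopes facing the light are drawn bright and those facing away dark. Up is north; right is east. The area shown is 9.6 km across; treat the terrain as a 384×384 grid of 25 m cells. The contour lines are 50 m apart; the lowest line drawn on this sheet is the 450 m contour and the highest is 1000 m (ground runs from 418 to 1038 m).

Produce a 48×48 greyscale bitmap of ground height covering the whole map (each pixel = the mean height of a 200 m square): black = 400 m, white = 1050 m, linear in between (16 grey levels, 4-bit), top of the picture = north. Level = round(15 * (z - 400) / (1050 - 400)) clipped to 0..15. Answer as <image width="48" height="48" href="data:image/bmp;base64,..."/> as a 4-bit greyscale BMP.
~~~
<image width="48" height="48" href="data:image/bmp;base64,Qk32BAAAAAAAAHYAAAAoAAAAMAAAADAAAAABAAQAAAAAAIAEAAATCwAAEwsAABAAAAAAAAAAAAAAABEREQAiIiIAMzMzAERERABVVVUAZmZmAHd3dwCIiIgAmZmZAKqqqgC7u7sAzMzMAN3d3QDu7u4A////ACIzNEREREVWZnd3d4iImazLqqqpmZmaqiIjM0MzNEVWZmd3iIiIiazLqqqpmZmquyIiMzMzM0VVZneJmZmYiJvLuqqZmZmrvDISIzMzM0RVVniqqqmYiJvMy6mZmZmrzDIRIjMzMzREVoq8y7qYiJrMy6mZmZq7zSIREiMyIzRFVpvN3MqYiIq7upmZmaq7zREREiIiIjNFVpzd3cqYiImZmau7u7u83hERIiIiIjNFV6zd3LmYiIiIms3d3dzN7hEiNDIiIiNFaLzdypiImYiIm93Mzd3e7jM0VUMiIiM0abzLqHeJqpmZvMy7vM3u7URVZUMiIiI0eau6hmeKqqqrvLu7u7zd3FVWZVQiIiI1eJqpdmeJqqq7u7u7u7vMy2VVVVQyIiNFZ4mYdVZ4mqqqqru7u7u8y2VVVVQzIiNFVnd3ZVZniZmZmry7u7u7y2ZVVVRDMkVmZmZmVVVmeIiImrzMzLu7u1ZlVVVDNGeIdmZmZVVWZ3d4mrvM3cu7u1ZmVVVDNniId3d3ZlVVZmd4mrvM3dzMu1VmVlQzV3Znd3d3dmVVZmeImrzN3t3cu0VVVVM0Z2ZmZmZ3d2VVZniJmrzN3d3cu0RERDNFZmZmZmZnd2VVZ3iJqrzM3d3cuzMzMzRWZnd2ZmZmdmVWZ4iZqrvM3e7cyyMzM0RWeJmId2ZmZlVWeIiZmqu7ze7dzCNEREV4mqqYd3Z3dlVniImZmaqqve7u3UVURGeaq7qYd3d3dlVniIiImZmavN7u7lZURWiaq7qYd3eHdlV3iIiIiImaq97u7mZURFZ4mqqYiIh3ZUV3iIiHd4iaq83u7md2RERVaJmYiIh1VEV3d3d3d3iZq83u7niHVEREVnmZmYdUREVmZmVVVmd4mr3u7niHZERVVWeImYZERERFVEREREVWeKvd7nd2VERFVUV4iHVEREREREREREVWZ4q83nZmVERFVURWZmVEREREREREREVWZniavGZmVUREVVREREREREREREREREVmd3iJu2ZmZlRERERERERERERERERERFVniJmrzFZmZUREREREREREREREREREVVZ4mrzN3lVVVERERERERERERERERERWZmZ4m83e7kVUREREREREREREREREVWZnd3eJqrze7kRERERERVVURERERERFaIiIiZmaqrzN3kREQzREVmZVRERERERFeaqqqqqru7zM3kVEMzRVZndlVVRERERFeau6u7u7zMzM3kRDM0Rnd3dlRERERFVEaJq7vMzMzMzM3kRDNEVnh3ZVRERERWVEVnmqu8zLu7vM3kRDNEVXiHdlVVRERmVVVmeZqrvLuqu83URDNERWeHd2VUREVmVWd3d4maq7qqq8zURENERVd3d3VUREVVVomYd3iZmqmZq7zERDNERFZ2ZnZURFVVaKuph3eImYiZq7zERDRERFVVVmdlVVVWiby6h3d4iIiaq7zDQzREREREVWd2VVVomry6l3d3d3iaq7uzMzNDMzRERWd2VVZ4m8y6h3d3d3iaq7uw=="/>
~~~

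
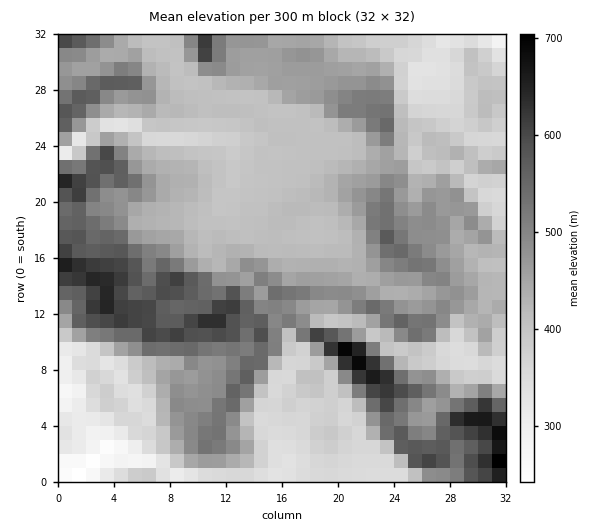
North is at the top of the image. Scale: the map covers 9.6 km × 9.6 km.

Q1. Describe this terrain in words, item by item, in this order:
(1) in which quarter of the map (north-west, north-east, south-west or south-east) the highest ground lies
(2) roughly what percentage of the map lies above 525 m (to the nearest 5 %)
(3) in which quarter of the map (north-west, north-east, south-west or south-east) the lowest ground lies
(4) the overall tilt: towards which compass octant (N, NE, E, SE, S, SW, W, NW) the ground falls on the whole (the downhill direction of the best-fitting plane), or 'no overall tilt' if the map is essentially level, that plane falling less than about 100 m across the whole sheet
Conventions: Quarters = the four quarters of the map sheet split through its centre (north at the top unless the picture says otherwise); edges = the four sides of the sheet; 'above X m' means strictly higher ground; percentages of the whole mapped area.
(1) Look to the south-east quarter for the highest ground.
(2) Ground above 525 m makes up about 20 % of the sheet.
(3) Look to the south-west quarter for the lowest ground.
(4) There is no overall tilt: the best-fitting plane is nearly level.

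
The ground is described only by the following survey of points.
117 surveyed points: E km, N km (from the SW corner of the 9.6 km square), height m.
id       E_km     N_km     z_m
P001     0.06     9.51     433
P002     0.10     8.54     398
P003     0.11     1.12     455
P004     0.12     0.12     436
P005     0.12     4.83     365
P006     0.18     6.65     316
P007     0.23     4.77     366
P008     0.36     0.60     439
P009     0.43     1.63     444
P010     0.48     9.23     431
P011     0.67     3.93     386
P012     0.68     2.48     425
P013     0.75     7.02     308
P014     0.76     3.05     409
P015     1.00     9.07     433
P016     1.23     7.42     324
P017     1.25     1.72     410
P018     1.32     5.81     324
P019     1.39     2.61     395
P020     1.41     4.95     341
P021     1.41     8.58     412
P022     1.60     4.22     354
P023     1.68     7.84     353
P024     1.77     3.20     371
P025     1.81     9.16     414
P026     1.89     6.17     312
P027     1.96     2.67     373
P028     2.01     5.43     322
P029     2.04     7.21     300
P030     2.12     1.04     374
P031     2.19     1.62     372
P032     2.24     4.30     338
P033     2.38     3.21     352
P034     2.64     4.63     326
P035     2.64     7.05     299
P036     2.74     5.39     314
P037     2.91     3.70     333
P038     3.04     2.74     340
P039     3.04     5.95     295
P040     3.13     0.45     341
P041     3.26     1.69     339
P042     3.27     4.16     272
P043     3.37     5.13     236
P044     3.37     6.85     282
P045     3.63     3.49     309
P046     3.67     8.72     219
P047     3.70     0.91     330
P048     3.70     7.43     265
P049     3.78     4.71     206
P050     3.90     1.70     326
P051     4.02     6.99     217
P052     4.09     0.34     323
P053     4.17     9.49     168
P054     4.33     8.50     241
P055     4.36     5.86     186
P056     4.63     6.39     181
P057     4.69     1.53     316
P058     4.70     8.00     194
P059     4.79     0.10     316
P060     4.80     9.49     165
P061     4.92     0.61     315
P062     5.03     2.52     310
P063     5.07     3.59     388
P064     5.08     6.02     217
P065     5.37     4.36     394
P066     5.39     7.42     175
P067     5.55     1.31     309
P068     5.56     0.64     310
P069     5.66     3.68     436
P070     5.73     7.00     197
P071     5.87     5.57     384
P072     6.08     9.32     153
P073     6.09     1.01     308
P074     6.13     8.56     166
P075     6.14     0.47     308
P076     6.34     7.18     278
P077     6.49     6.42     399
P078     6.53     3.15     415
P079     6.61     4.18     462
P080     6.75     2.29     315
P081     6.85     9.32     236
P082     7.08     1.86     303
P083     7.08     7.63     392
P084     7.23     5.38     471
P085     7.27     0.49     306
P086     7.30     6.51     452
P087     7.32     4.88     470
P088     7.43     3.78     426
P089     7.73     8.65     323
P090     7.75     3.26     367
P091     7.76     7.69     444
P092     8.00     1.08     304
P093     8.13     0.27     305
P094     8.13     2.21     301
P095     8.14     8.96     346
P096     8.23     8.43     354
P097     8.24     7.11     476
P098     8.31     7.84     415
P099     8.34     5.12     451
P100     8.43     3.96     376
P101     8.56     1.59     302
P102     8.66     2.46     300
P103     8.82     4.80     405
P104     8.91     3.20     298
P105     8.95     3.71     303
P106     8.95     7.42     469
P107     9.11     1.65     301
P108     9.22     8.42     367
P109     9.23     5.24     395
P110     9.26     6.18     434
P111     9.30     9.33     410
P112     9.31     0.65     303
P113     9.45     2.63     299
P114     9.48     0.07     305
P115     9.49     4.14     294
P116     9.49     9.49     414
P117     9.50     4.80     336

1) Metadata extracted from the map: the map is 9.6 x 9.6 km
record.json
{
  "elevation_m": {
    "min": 150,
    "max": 480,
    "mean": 335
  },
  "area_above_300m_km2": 70.7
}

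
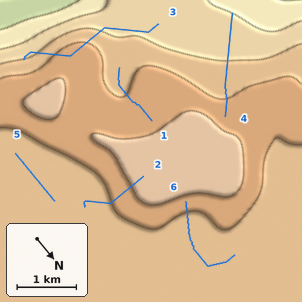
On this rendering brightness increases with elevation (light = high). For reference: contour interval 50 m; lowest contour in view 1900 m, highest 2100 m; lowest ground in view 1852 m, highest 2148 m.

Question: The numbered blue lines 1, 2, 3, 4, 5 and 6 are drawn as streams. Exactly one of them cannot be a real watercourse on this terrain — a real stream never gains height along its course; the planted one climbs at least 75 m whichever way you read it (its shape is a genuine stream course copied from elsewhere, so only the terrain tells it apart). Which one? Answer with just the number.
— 3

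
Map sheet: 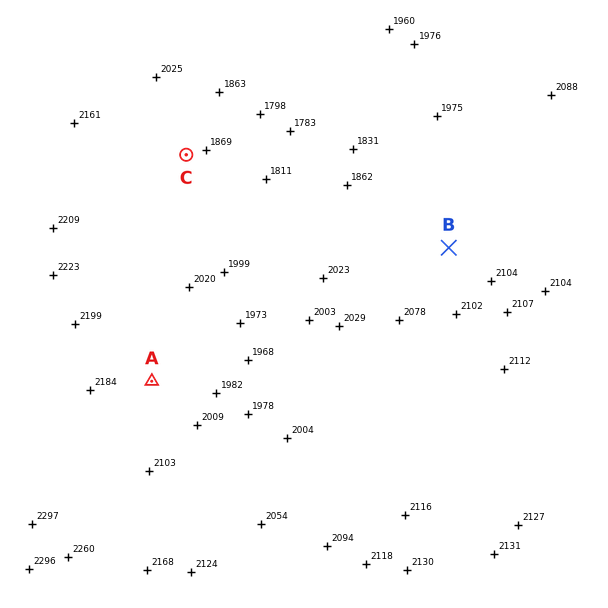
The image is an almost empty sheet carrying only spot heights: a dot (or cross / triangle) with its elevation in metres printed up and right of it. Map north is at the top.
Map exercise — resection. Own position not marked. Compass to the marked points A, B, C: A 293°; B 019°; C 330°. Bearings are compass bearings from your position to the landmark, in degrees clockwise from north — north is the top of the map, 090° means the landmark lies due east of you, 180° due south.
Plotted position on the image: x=371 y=474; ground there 2090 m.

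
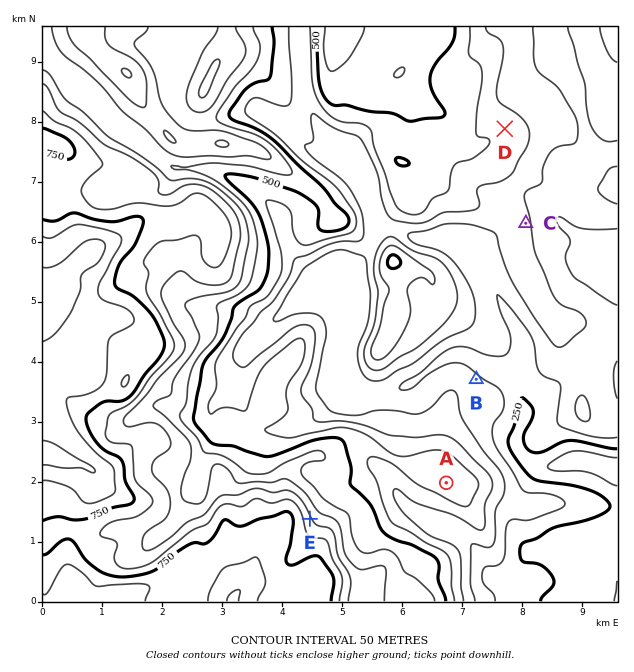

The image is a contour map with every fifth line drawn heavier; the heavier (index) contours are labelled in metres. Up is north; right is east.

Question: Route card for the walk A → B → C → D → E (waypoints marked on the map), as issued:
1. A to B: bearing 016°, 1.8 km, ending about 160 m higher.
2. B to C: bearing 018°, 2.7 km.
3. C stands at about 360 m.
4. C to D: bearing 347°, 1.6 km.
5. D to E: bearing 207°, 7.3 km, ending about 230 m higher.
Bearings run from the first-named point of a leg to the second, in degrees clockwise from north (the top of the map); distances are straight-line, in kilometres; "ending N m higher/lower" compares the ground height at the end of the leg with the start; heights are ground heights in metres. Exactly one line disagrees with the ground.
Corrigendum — Line 1: it should read "ending about 160 m lower".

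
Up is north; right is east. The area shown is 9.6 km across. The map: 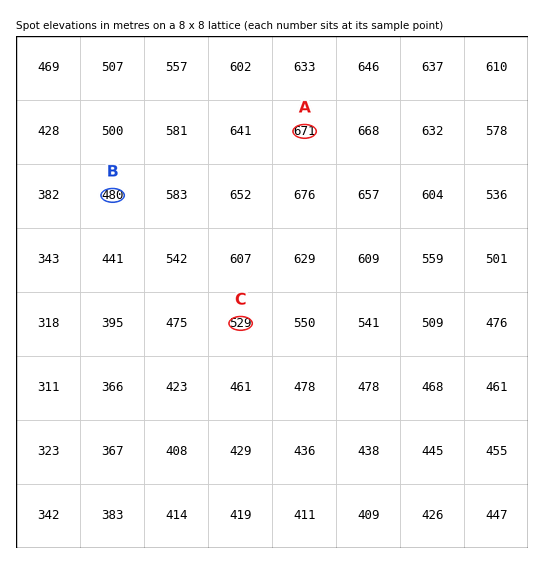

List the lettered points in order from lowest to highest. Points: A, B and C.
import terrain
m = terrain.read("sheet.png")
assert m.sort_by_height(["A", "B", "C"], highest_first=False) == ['B', 'C', 'A']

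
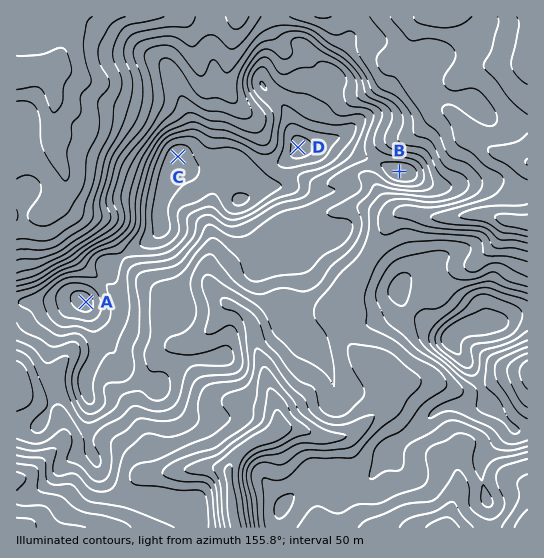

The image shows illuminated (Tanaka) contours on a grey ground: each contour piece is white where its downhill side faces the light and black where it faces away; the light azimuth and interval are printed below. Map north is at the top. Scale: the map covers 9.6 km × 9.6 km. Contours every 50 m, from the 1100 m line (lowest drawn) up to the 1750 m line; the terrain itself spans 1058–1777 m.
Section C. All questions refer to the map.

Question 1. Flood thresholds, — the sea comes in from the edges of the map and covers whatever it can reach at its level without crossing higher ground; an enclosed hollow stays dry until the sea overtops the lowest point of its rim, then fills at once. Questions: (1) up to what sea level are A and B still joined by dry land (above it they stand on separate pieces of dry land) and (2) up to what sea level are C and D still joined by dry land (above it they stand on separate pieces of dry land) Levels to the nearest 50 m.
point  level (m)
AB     1550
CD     1700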